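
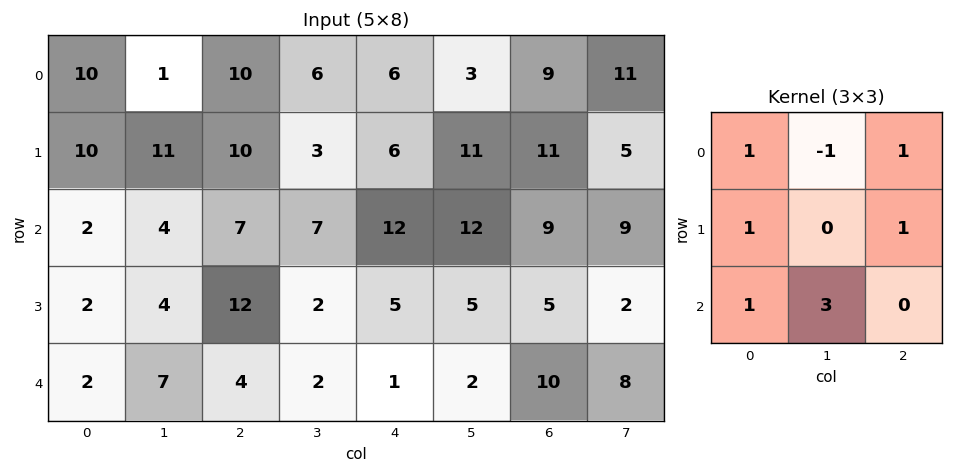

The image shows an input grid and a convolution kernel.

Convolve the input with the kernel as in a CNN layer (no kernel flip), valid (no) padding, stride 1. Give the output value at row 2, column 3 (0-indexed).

The receptive field on the input at this output position is [7 12 12 / 2 5 5 / 2 1 2]. Elementwise product with the kernel and sum: 7·1 + 12·-1 + 12·1 + 2·1 + 5·1 + 2·1 + 1·3.

19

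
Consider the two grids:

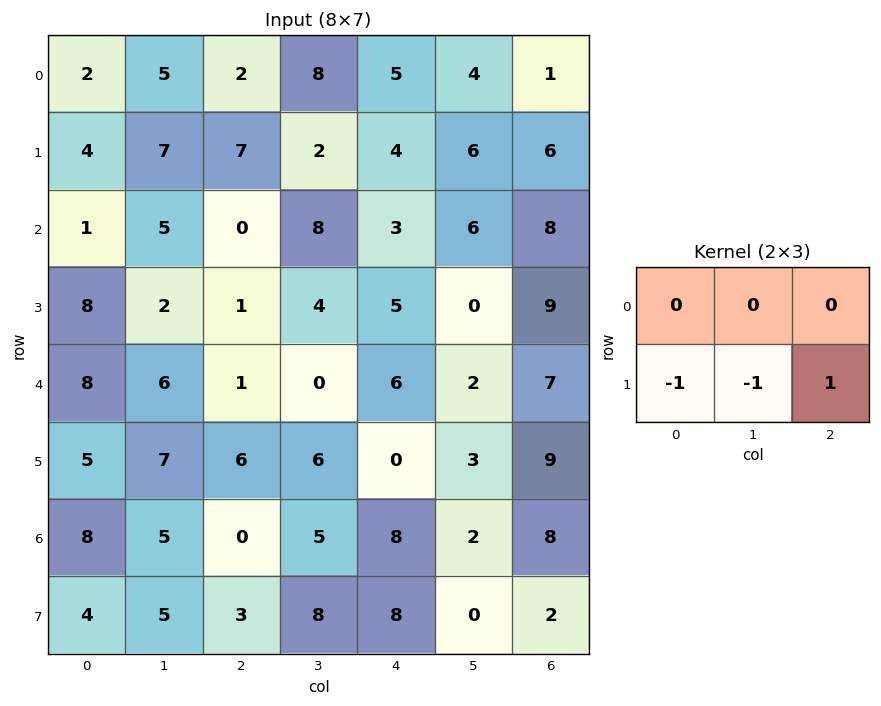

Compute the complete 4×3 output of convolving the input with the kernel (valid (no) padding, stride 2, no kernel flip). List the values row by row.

-4 -5 -4
-9 0 4
-6 -12 6
-6 -3 -6

Output[0,0]: The receptive field on the input at this output position is [2 5 2 / 4 7 7]. Elementwise product with the kernel and sum: 4·-1 + 7·-1 + 7·1.
Output[0,1]: The receptive field on the input at this output position is [2 8 5 / 7 2 4]. Elementwise product with the kernel and sum: 7·-1 + 2·-1 + 4·1.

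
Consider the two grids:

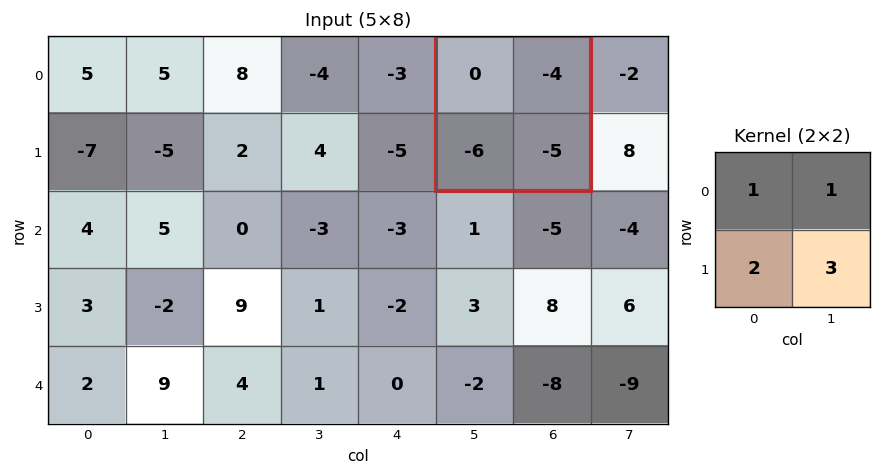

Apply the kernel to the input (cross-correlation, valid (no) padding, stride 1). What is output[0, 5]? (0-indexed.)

-31

The receptive field on the input at this output position is [0 -4 / -6 -5]. Elementwise product with the kernel and sum: 0·1 + -4·1 + -6·2 + -5·3.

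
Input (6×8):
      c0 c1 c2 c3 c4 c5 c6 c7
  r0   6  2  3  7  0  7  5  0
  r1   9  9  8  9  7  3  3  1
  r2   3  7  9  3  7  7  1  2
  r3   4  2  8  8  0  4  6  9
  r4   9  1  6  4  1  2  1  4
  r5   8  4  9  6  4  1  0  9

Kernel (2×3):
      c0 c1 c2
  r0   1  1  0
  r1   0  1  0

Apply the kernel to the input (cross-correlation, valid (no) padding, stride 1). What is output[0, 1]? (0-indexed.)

The receptive field on the input at this output position is [2 3 7 / 9 8 9]. Elementwise product with the kernel and sum: 2·1 + 3·1 + 8·1.

13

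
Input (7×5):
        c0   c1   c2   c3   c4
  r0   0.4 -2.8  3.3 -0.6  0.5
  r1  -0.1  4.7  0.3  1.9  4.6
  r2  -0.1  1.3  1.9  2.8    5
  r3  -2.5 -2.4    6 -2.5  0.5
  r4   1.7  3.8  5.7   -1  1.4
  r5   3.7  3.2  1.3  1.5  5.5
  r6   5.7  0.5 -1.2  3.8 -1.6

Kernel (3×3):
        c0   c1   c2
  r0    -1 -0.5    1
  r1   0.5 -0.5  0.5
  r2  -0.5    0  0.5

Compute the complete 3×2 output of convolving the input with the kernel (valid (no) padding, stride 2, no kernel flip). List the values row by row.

3.05 0.55
6.3 4.05
-0.45 -1.35

Output[0,0]: The receptive field on the input at this output position is [0.4 -2.8 3.3 / -0.1 4.7 0.3 / -0.1 1.3 1.9]. Elementwise product with the kernel and sum: 0.4·-1 + -2.8·-0.5 + 3.3·1 + -0.1·0.5 + 4.7·-0.5 + 0.3·0.5 + -0.1·-0.5 + 1.9·0.5.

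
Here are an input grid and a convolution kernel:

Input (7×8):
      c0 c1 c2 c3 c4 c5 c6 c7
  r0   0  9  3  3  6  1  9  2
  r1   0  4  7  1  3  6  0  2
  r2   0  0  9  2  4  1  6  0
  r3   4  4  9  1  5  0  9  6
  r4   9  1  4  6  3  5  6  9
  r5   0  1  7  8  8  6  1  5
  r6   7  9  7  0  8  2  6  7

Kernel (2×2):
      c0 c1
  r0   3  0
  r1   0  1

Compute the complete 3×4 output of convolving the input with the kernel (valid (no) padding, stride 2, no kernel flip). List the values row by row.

Output[0,0]: The receptive field on the input at this output position is [0 9 / 0 4]. Elementwise product with the kernel and sum: 0·3 + 4·1.

4 10 24 29
4 28 12 24
28 20 15 23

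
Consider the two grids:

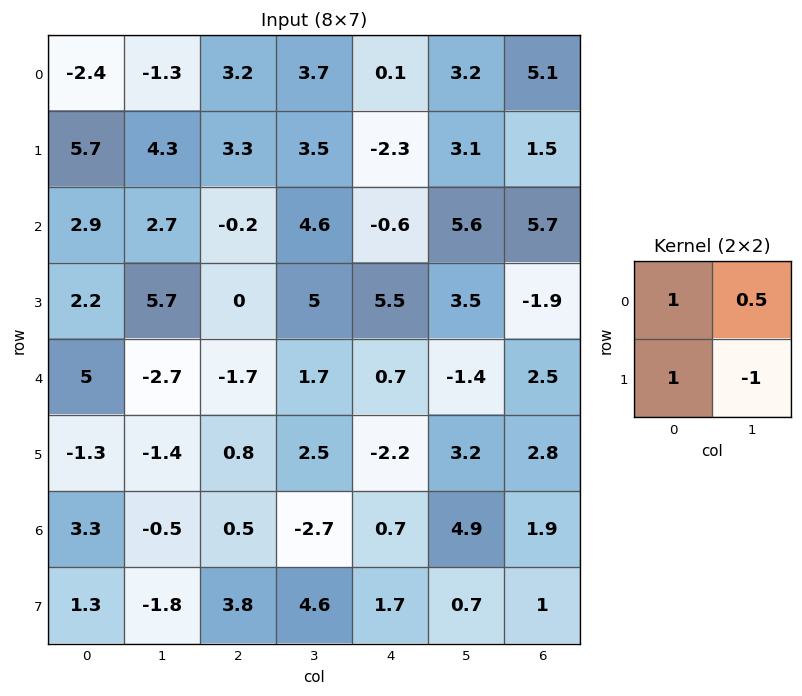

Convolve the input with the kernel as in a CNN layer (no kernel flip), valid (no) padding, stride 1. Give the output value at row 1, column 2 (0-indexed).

0.25

The receptive field on the input at this output position is [3.3 3.5 / -0.2 4.6]. Elementwise product with the kernel and sum: 3.3·1 + 3.5·0.5 + -0.2·1 + 4.6·-1.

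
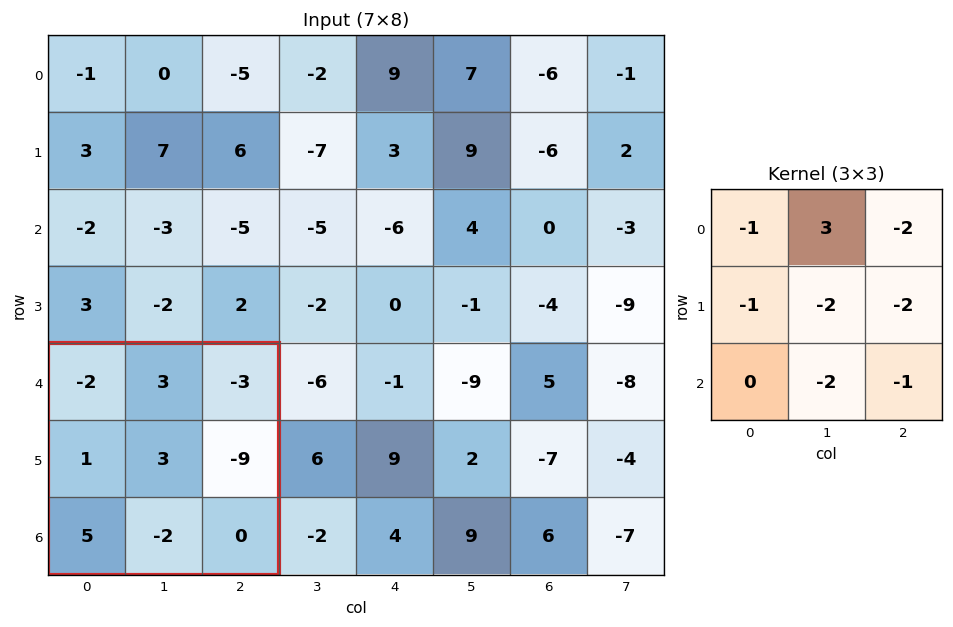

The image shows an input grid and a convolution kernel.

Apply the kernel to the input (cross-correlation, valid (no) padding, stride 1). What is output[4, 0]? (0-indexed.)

32

The receptive field on the input at this output position is [-2 3 -3 / 1 3 -9 / 5 -2 0]. Elementwise product with the kernel and sum: -2·-1 + 3·3 + -3·-2 + 1·-1 + 3·-2 + -9·-2 + -2·-2 + 0·-1.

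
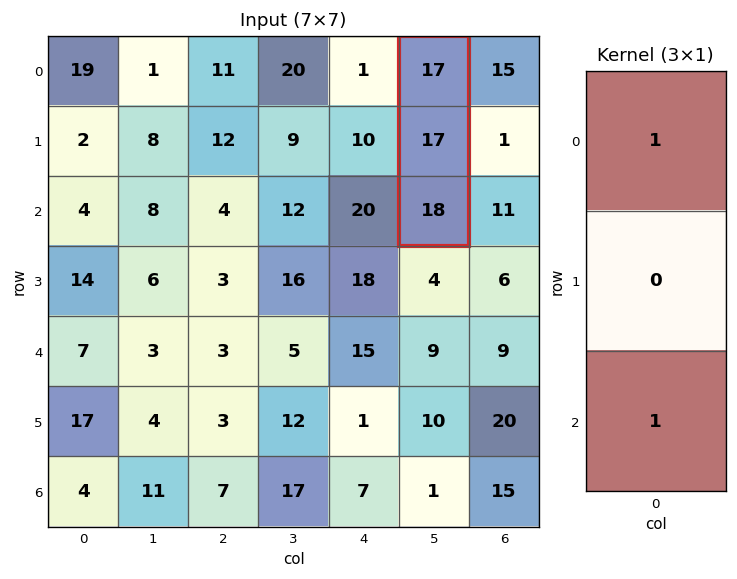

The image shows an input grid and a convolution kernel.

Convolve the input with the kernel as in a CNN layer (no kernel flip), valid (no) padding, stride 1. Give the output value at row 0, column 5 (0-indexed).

The receptive field on the input at this output position is [17 / 17 / 18]. Elementwise product with the kernel and sum: 17·1 + 18·1.

35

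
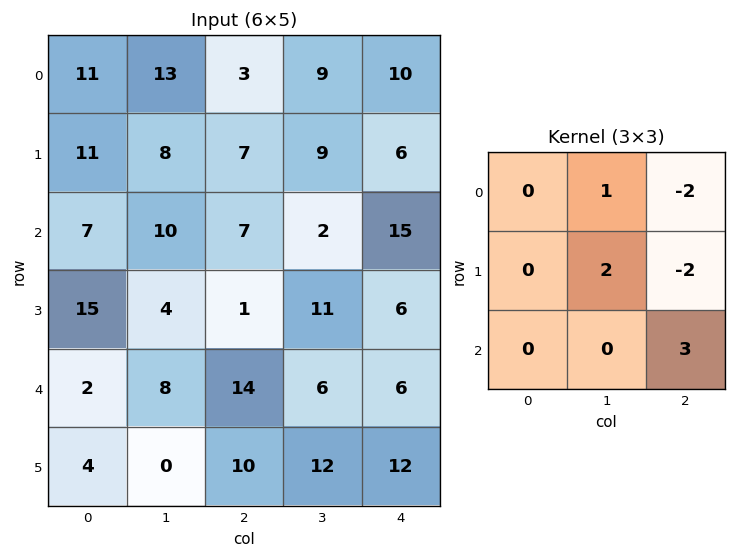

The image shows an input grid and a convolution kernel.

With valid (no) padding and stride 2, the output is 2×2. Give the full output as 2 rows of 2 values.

30 40
44 0

Output[0,0]: The receptive field on the input at this output position is [11 13 3 / 11 8 7 / 7 10 7]. Elementwise product with the kernel and sum: 13·1 + 3·-2 + 8·2 + 7·-2 + 7·3.
Output[0,1]: The receptive field on the input at this output position is [3 9 10 / 7 9 6 / 7 2 15]. Elementwise product with the kernel and sum: 9·1 + 10·-2 + 9·2 + 6·-2 + 15·3.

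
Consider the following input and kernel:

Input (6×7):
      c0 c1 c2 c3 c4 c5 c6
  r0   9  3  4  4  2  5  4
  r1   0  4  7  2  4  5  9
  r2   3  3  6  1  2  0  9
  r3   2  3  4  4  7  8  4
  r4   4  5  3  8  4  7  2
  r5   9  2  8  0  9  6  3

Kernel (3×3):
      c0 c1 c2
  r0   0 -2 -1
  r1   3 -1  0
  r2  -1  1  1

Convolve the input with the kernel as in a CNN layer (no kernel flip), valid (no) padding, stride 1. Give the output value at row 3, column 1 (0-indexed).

6

The receptive field on the input at this output position is [3 4 4 / 5 3 8 / 2 8 0]. Elementwise product with the kernel and sum: 4·-2 + 4·-1 + 5·3 + 3·-1 + 2·-1 + 8·1 + 0·1.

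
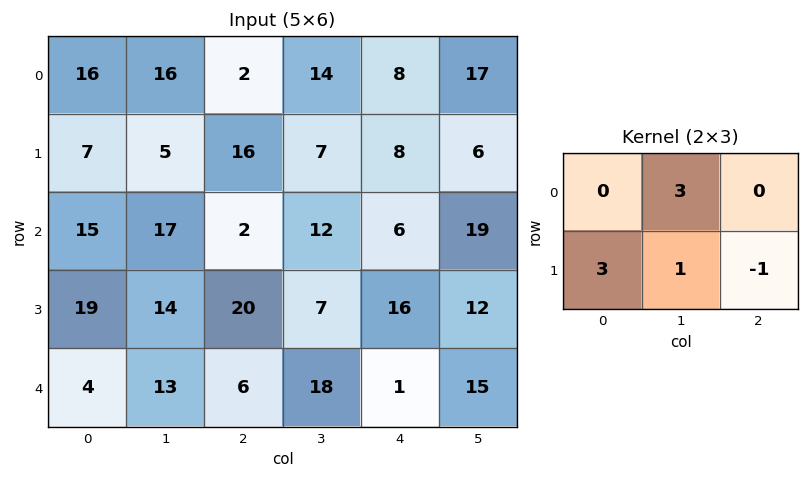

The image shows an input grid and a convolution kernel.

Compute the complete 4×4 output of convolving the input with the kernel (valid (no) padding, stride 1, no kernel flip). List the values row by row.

58 30 89 47
75 89 33 47
102 61 87 43
61 87 56 88

Output[0,0]: The receptive field on the input at this output position is [16 16 2 / 7 5 16]. Elementwise product with the kernel and sum: 16·3 + 7·3 + 5·1 + 16·-1.
Output[0,1]: The receptive field on the input at this output position is [16 2 14 / 5 16 7]. Elementwise product with the kernel and sum: 2·3 + 5·3 + 16·1 + 7·-1.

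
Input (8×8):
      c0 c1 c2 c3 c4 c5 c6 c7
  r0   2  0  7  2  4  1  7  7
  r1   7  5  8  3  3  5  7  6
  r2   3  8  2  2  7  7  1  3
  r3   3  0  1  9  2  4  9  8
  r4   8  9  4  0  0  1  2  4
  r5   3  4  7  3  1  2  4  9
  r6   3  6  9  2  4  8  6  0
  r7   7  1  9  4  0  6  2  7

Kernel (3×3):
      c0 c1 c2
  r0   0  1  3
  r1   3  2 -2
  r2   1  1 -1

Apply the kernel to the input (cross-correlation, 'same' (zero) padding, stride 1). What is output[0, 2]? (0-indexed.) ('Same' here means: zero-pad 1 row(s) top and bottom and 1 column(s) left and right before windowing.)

20

The receptive field on the zero-padded input at this output position is [0 0 0 / 0 7 2 / 5 8 3]. Elementwise product with the kernel and sum: 0·1 + 0·3 + 0·3 + 7·2 + 2·-2 + 5·1 + 8·1 + 3·-1.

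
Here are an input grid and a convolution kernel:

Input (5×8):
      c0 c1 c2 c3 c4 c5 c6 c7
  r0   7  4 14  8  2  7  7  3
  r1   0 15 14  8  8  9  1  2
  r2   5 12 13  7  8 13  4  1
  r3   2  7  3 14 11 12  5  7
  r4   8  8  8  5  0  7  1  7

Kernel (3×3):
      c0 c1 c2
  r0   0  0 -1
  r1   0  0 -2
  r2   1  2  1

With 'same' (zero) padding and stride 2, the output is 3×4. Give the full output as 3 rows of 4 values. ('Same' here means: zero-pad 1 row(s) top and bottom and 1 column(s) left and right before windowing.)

Output[0,0]: The receptive field on the zero-padded input at this output position is [0 0 0 / 0 7 4 / 0 0 15]. Elementwise product with the kernel and sum: 0·-1 + 4·-2 + 0·1 + 0·2 + 15·1.

7 35 19 7
-28 5 13 25
-23 -24 -26 -21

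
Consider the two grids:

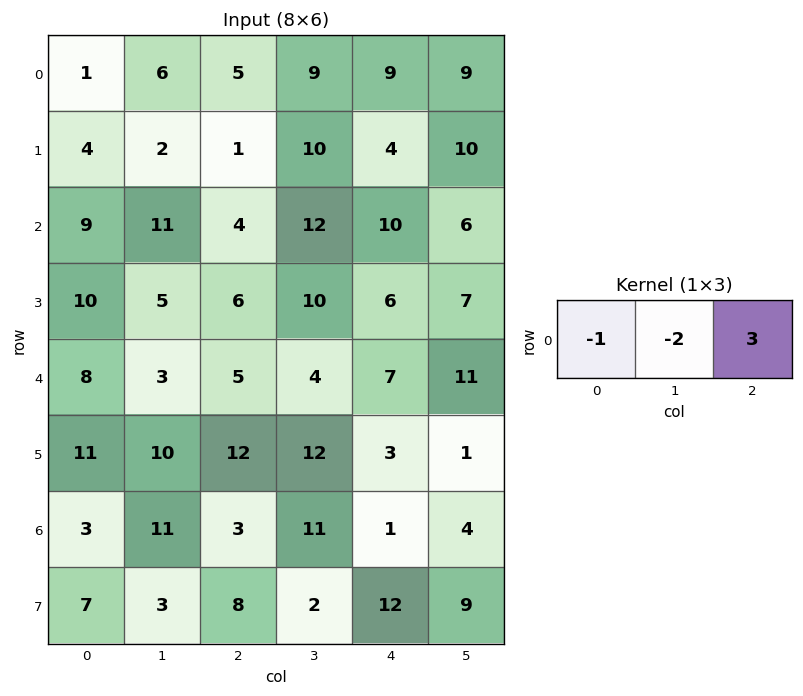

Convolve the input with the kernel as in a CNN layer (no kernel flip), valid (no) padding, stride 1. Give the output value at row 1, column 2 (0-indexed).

The receptive field on the input at this output position is [1 10 4]. Elementwise product with the kernel and sum: 1·-1 + 10·-2 + 4·3.

-9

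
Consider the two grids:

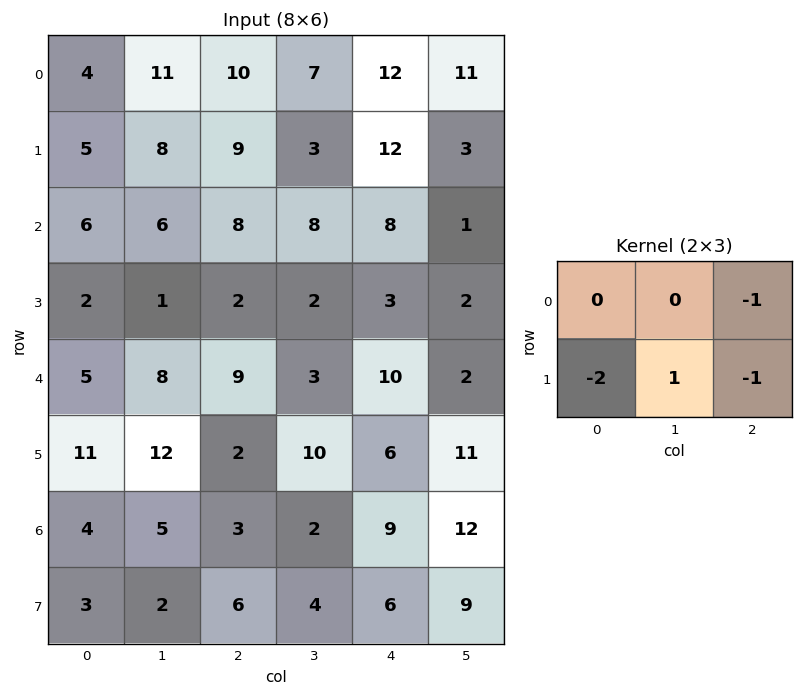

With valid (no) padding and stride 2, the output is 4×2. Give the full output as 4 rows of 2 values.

Output[0,0]: The receptive field on the input at this output position is [4 11 10 / 5 8 9]. Elementwise product with the kernel and sum: 10·-1 + 5·-2 + 8·1 + 9·-1.
Output[0,1]: The receptive field on the input at this output position is [10 7 12 / 9 3 12]. Elementwise product with the kernel and sum: 12·-1 + 9·-2 + 3·1 + 12·-1.

-21 -39
-13 -13
-21 -10
-13 -23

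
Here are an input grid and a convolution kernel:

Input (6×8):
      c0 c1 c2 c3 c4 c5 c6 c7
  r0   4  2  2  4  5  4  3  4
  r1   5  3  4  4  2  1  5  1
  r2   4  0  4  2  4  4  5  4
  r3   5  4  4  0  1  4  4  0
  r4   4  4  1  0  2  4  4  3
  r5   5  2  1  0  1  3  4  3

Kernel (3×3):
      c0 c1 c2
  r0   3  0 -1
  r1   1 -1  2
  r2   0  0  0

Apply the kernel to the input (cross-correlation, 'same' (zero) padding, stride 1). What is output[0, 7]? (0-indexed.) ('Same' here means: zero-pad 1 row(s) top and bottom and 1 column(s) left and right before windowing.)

-1

The receptive field on the zero-padded input at this output position is [0 0 0 / 3 4 0 / 5 1 0]. Elementwise product with the kernel and sum: 0·3 + 0·-1 + 3·1 + 4·-1 + 0·2.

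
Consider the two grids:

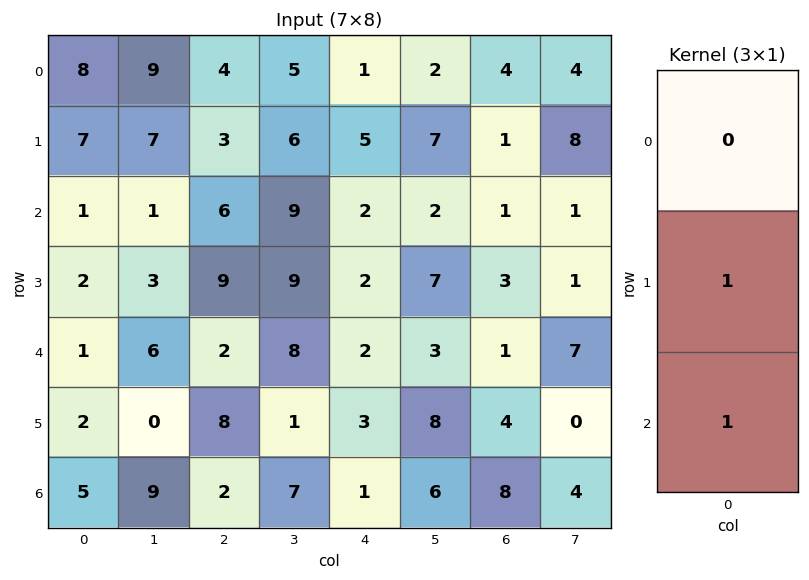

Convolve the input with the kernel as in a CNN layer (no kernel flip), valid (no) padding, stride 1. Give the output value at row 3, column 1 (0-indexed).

The receptive field on the input at this output position is [3 / 6 / 0]. Elementwise product with the kernel and sum: 6·1 + 0·1.

6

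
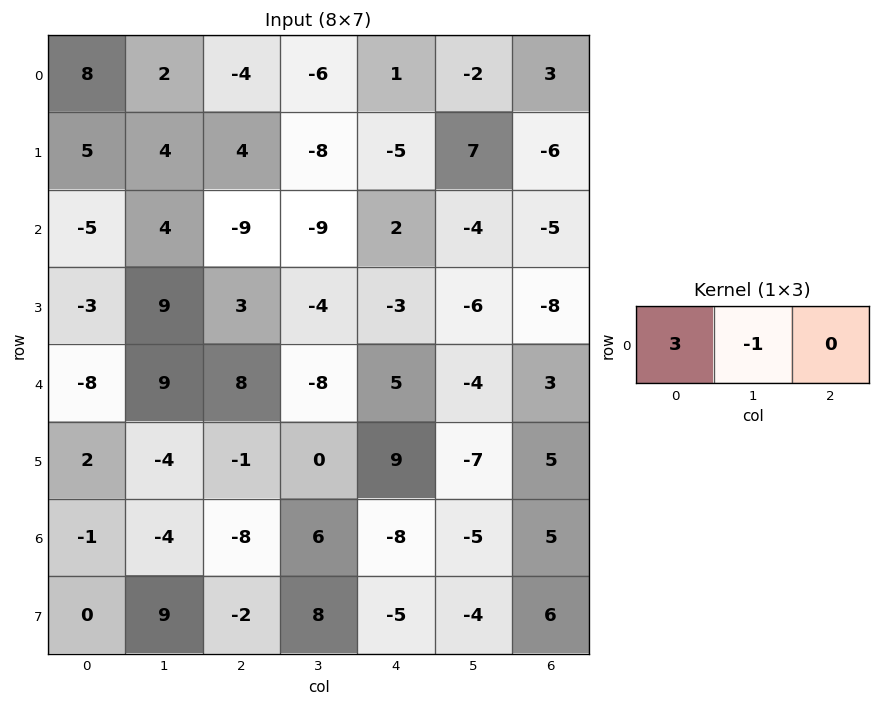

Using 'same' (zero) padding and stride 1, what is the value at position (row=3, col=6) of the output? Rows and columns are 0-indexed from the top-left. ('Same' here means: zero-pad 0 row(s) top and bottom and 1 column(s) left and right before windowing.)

-10

The receptive field on the zero-padded input at this output position is [-6 -8 0]. Elementwise product with the kernel and sum: -6·3 + -8·-1.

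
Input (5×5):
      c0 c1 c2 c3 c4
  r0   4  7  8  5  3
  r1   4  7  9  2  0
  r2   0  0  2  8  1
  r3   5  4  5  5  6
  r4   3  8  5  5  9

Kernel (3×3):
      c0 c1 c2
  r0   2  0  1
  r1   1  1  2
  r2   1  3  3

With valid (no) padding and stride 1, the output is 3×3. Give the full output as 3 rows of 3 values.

Output[0,0]: The receptive field on the input at this output position is [4 7 8 / 4 7 9 / 0 0 2]. Elementwise product with the kernel and sum: 4·2 + 8·1 + 4·1 + 7·1 + 9·2 + 0·1 + 0·3 + 2·3.
Output[0,1]: The receptive field on the input at this output position is [7 8 5 / 7 9 2 / 0 2 8]. Elementwise product with the kernel and sum: 7·2 + 5·1 + 7·1 + 9·1 + 2·2 + 0·1 + 2·3 + 8·3.

51 69 59
53 68 68
63 65 74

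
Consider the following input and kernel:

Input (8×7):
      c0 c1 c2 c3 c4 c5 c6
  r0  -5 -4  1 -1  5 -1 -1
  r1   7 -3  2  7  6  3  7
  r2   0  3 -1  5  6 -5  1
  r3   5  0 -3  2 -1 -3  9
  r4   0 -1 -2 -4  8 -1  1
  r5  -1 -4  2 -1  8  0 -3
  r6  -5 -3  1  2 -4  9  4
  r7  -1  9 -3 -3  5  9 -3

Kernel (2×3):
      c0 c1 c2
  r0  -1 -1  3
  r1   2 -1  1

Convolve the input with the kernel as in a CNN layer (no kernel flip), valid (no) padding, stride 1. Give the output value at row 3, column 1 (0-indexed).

5

The receptive field on the input at this output position is [0 -3 2 / -1 -2 -4]. Elementwise product with the kernel and sum: 0·-1 + -3·-1 + 2·3 + -1·2 + -2·-1 + -4·1.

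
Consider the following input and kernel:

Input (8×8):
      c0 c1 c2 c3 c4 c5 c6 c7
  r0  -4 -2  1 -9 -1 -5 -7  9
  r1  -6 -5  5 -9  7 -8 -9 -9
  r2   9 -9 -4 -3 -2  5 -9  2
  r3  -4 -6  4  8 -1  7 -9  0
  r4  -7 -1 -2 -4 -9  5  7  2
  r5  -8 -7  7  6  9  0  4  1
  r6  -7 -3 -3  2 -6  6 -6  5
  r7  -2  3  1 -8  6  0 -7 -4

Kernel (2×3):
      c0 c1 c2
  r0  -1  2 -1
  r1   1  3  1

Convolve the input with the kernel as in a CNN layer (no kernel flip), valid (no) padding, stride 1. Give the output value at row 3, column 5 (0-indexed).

3

The receptive field on the input at this output position is [7 -9 0 / 5 7 2]. Elementwise product with the kernel and sum: 7·-1 + -9·2 + 0·-1 + 5·1 + 7·3 + 2·1.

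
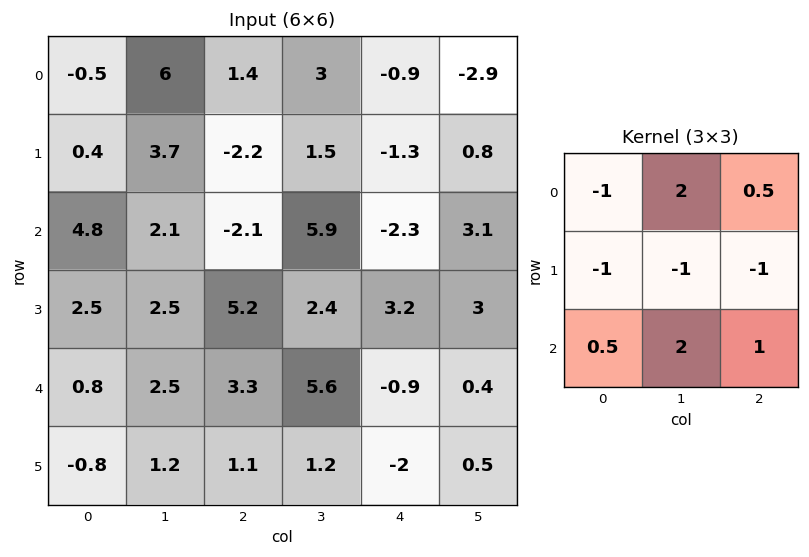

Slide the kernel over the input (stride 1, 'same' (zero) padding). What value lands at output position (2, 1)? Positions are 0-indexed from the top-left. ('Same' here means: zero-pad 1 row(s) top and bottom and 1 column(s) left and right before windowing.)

The receptive field on the zero-padded input at this output position is [0.4 3.7 -2.2 / 4.8 2.1 -2.1 / 2.5 2.5 5.2]. Elementwise product with the kernel and sum: 0.4·-1 + 3.7·2 + -2.2·0.5 + 4.8·-1 + 2.1·-1 + -2.1·-1 + 2.5·0.5 + 2.5·2 + 5.2·1.

12.55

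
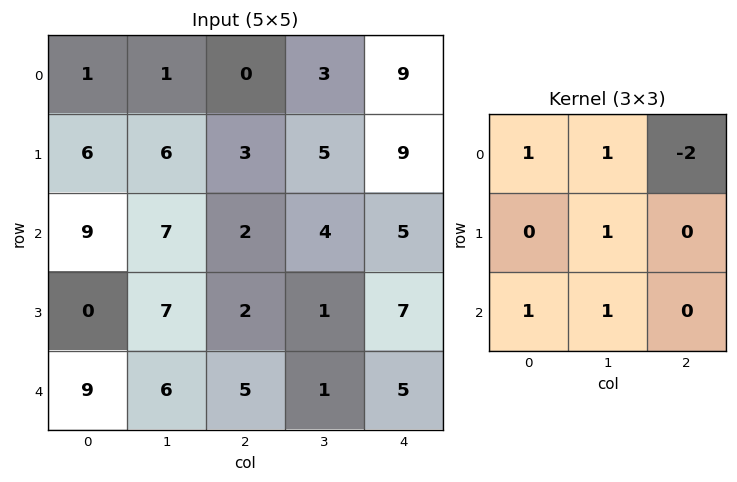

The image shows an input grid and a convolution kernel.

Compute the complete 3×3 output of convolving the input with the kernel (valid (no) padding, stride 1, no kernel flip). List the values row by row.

Output[0,0]: The receptive field on the input at this output position is [1 1 0 / 6 6 3 / 9 7 2]. Elementwise product with the kernel and sum: 1·1 + 1·1 + 0·-2 + 6·1 + 9·1 + 7·1.
Output[0,1]: The receptive field on the input at this output position is [1 0 3 / 6 3 5 / 7 2 4]. Elementwise product with the kernel and sum: 1·1 + 0·1 + 3·-2 + 3·1 + 7·1 + 2·1.

24 7 -4
20 10 -3
34 14 3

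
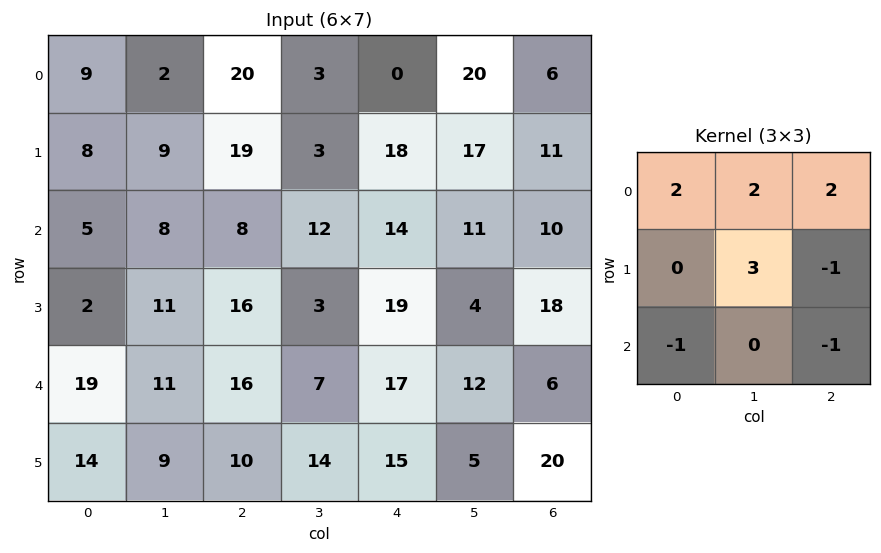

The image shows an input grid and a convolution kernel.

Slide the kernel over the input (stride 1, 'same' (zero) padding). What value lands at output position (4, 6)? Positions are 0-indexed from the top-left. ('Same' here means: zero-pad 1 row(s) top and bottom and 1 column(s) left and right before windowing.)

The receptive field on the zero-padded input at this output position is [4 18 0 / 12 6 0 / 5 20 0]. Elementwise product with the kernel and sum: 4·2 + 18·2 + 0·2 + 6·3 + 0·-1 + 5·-1 + 0·-1.

57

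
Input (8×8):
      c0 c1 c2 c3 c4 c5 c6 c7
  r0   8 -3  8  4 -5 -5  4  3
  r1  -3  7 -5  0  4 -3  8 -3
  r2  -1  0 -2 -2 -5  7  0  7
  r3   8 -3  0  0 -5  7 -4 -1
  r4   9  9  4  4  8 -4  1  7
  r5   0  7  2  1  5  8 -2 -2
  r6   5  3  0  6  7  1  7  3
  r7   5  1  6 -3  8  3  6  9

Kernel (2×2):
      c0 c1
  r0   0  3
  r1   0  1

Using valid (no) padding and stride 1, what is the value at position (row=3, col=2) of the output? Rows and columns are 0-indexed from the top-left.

4

The receptive field on the input at this output position is [0 0 / 4 4]. Elementwise product with the kernel and sum: 0·3 + 4·1.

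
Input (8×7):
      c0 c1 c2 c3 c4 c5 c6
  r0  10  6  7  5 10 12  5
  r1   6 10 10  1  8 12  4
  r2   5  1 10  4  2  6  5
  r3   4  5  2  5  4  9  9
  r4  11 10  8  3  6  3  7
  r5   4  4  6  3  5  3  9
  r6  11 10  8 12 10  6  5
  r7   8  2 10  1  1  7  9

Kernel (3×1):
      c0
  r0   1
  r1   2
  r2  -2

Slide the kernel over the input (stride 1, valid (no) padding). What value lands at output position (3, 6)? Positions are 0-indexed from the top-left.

The receptive field on the input at this output position is [9 / 7 / 9]. Elementwise product with the kernel and sum: 9·1 + 7·2 + 9·-2.

5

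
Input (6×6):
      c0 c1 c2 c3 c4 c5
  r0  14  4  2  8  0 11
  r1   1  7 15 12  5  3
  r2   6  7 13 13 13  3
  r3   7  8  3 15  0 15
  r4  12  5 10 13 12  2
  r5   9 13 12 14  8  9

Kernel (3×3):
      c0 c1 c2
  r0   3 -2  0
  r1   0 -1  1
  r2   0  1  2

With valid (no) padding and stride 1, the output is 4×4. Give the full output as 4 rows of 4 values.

75 44 22 41
9 24 36 46
24 43 35 44
47 61 8 61

Output[0,0]: The receptive field on the input at this output position is [14 4 2 / 1 7 15 / 6 7 13]. Elementwise product with the kernel and sum: 14·3 + 4·-2 + 7·-1 + 15·1 + 7·1 + 13·2.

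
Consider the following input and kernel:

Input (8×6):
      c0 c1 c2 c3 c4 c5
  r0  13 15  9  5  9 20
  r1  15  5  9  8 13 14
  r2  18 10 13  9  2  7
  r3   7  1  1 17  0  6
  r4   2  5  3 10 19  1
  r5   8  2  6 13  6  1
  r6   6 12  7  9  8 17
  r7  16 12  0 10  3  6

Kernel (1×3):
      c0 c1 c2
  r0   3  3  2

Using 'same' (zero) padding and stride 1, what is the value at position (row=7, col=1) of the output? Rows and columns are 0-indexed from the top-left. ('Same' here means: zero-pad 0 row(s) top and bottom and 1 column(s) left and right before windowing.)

The receptive field on the zero-padded input at this output position is [16 12 0]. Elementwise product with the kernel and sum: 16·3 + 12·3 + 0·2.

84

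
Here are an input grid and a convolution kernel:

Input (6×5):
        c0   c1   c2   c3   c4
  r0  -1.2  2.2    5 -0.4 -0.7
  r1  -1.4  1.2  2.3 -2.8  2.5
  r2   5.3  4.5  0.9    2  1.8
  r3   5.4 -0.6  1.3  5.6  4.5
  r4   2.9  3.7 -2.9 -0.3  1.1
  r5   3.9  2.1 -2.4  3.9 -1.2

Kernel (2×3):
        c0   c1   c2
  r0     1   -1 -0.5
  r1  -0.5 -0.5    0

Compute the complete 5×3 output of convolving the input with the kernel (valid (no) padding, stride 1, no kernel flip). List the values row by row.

Output[0,0]: The receptive field on the input at this output position is [-1.2 2.2 5 / -1.4 1.2 2.3]. Elementwise product with the kernel and sum: -1.2·1 + 2.2·-1 + 5·-0.5 + -1.4·-0.5 + 1.2·-0.5.
Output[0,1]: The receptive field on the input at this output position is [2.2 5 -0.4 / 1.2 2.3 -2.8]. Elementwise product with the kernel and sum: 2.2·1 + 5·-1 + -0.4·-0.5 + 1.2·-0.5 + 2.3·-0.5.

-5.8 -4.35 6
-8.65 -2.4 2.4
-2.05 2.25 -5.45
2.05 -5.1 -4.95
-2.35 6.9 -3.9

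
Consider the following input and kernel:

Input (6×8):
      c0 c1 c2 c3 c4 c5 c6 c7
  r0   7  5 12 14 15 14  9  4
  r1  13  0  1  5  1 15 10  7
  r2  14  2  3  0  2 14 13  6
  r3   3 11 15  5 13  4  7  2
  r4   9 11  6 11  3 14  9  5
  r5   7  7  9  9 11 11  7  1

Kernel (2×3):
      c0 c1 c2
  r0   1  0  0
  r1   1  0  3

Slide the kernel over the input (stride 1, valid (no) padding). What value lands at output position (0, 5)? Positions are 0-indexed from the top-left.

The receptive field on the input at this output position is [14 9 4 / 15 10 7]. Elementwise product with the kernel and sum: 14·1 + 15·1 + 7·3.

50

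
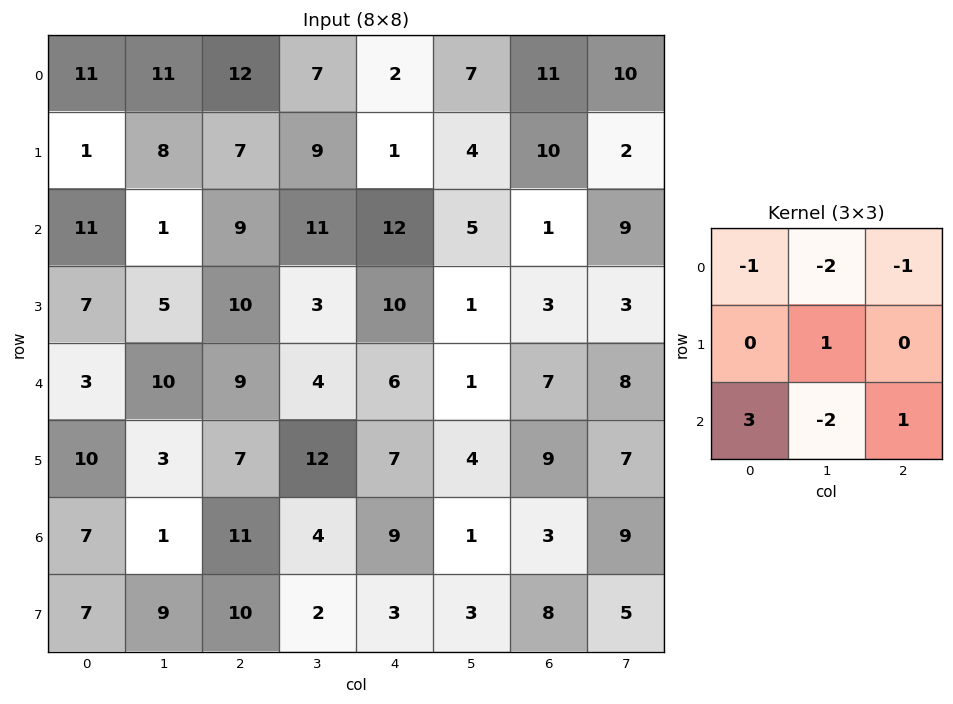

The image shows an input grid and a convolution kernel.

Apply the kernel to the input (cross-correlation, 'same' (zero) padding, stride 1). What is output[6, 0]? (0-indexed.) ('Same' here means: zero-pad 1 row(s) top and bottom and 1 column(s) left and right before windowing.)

-21

The receptive field on the zero-padded input at this output position is [0 10 3 / 0 7 1 / 0 7 9]. Elementwise product with the kernel and sum: 0·-1 + 10·-2 + 3·-1 + 7·1 + 0·3 + 7·-2 + 9·1.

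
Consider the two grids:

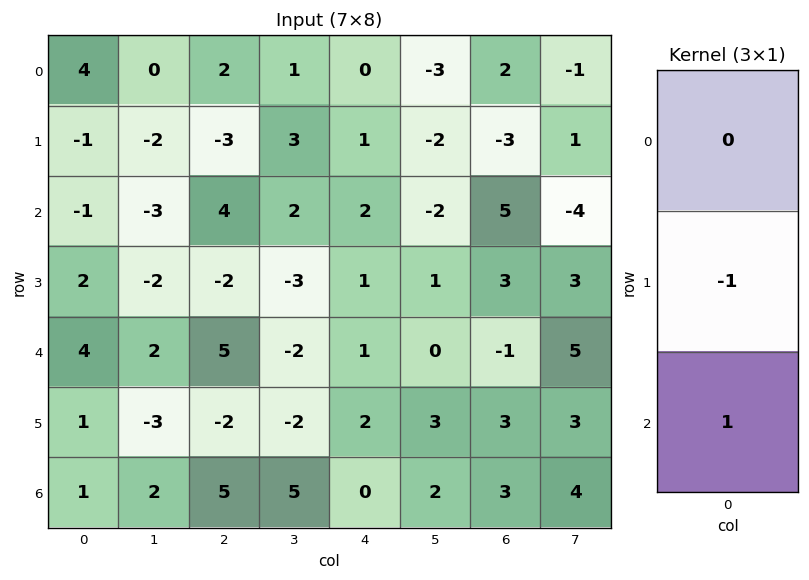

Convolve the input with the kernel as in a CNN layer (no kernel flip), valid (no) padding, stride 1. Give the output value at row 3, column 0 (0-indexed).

-3

The receptive field on the input at this output position is [2 / 4 / 1]. Elementwise product with the kernel and sum: 4·-1 + 1·1.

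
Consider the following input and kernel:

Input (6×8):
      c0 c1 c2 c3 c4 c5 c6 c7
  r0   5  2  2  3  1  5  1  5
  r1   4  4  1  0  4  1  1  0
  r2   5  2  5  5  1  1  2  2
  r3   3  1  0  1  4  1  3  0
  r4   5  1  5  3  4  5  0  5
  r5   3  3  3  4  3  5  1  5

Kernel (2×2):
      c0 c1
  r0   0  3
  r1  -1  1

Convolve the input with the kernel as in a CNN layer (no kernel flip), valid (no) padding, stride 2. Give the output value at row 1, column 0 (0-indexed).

The receptive field on the input at this output position is [5 2 / 3 1]. Elementwise product with the kernel and sum: 2·3 + 3·-1 + 1·1.

4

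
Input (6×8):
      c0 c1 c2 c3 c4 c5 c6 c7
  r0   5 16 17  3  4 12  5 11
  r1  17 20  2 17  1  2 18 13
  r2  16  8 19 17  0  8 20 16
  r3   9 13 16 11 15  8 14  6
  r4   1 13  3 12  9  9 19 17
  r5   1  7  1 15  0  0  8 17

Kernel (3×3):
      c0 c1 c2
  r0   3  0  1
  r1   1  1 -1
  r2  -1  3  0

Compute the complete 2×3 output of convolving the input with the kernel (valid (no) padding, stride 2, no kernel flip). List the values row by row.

75 105 26
111 102 47

Output[0,0]: The receptive field on the input at this output position is [5 16 17 / 17 20 2 / 16 8 19]. Elementwise product with the kernel and sum: 5·3 + 17·1 + 17·1 + 20·1 + 2·-1 + 16·-1 + 8·3.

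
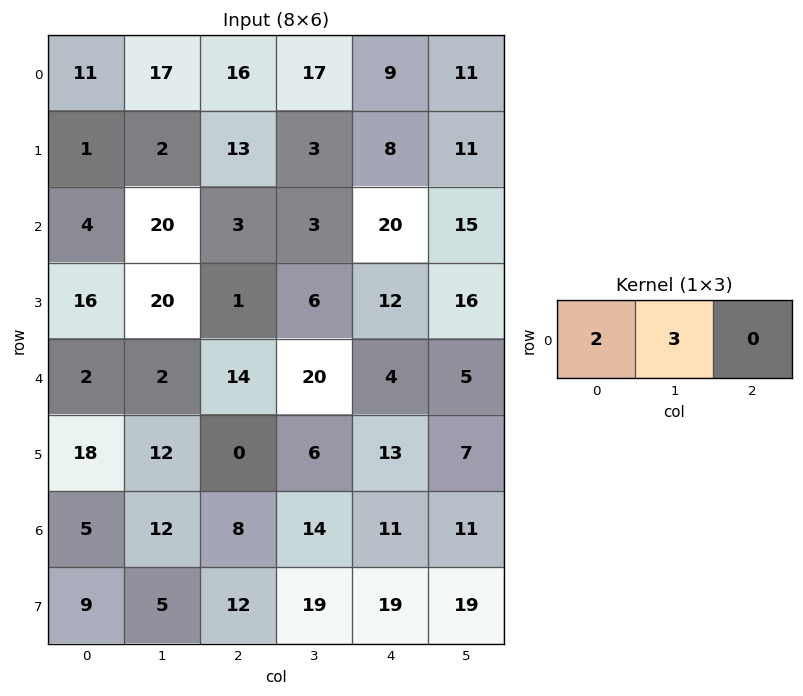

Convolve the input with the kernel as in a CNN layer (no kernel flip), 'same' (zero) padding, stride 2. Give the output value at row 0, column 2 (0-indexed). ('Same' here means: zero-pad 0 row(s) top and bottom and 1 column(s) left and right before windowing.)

The receptive field on the zero-padded input at this output position is [17 9 11]. Elementwise product with the kernel and sum: 17·2 + 9·3.

61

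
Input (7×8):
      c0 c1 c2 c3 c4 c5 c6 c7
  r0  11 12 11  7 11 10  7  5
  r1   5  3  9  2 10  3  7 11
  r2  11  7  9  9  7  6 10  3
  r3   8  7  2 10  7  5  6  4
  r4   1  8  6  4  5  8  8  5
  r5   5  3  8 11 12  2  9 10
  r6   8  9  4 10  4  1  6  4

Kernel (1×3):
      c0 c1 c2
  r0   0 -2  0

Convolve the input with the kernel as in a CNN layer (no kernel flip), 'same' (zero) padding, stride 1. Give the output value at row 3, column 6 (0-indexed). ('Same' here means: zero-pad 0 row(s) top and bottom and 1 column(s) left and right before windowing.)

The receptive field on the zero-padded input at this output position is [5 6 4]. Elementwise product with the kernel and sum: 6·-2.

-12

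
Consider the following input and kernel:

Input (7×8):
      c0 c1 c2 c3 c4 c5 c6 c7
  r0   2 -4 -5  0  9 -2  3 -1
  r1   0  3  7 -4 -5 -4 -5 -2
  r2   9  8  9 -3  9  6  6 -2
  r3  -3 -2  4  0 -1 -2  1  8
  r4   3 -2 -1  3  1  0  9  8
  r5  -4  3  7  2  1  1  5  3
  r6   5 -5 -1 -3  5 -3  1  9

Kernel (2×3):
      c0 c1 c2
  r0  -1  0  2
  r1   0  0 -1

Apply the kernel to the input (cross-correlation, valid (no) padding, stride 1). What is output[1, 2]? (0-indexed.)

-26

The receptive field on the input at this output position is [7 -4 -5 / 9 -3 9]. Elementwise product with the kernel and sum: 7·-1 + -5·2 + 9·-1.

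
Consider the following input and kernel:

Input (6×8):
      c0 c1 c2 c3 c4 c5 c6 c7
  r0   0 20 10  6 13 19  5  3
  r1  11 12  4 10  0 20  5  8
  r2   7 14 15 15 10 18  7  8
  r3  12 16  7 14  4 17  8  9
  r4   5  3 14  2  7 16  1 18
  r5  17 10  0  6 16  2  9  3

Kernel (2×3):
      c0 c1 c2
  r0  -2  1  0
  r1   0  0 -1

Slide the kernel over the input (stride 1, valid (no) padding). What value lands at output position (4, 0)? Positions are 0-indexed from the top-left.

The receptive field on the input at this output position is [5 3 14 / 17 10 0]. Elementwise product with the kernel and sum: 5·-2 + 3·1 + 0·-1.

-7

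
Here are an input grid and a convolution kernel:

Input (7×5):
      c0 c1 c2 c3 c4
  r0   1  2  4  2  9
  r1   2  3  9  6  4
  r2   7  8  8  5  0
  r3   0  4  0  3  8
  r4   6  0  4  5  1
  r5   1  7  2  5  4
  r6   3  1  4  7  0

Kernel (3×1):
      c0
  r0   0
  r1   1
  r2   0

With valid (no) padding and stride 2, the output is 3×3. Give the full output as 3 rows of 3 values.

Output[0,0]: The receptive field on the input at this output position is [1 / 2 / 7]. Elementwise product with the kernel and sum: 2·1.
Output[0,1]: The receptive field on the input at this output position is [4 / 9 / 8]. Elementwise product with the kernel and sum: 9·1.

2 9 4
0 0 8
1 2 4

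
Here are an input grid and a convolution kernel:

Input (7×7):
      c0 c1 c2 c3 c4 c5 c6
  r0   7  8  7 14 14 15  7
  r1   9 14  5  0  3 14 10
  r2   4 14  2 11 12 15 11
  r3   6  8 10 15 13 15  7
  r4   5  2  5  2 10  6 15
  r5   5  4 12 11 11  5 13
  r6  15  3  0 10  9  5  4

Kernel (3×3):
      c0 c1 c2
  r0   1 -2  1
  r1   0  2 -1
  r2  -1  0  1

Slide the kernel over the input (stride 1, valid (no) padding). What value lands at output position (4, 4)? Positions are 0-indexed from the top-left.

The receptive field on the input at this output position is [10 6 15 / 11 5 13 / 9 5 4]. Elementwise product with the kernel and sum: 10·1 + 6·-2 + 15·1 + 5·2 + 13·-1 + 9·-1 + 4·1.

5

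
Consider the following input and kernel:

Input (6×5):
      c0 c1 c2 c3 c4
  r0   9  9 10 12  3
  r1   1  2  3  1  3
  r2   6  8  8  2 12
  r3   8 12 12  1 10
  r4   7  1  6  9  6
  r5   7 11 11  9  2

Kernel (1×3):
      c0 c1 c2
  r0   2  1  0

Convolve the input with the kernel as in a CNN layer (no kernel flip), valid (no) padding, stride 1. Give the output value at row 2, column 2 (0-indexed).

18

The receptive field on the input at this output position is [8 2 12]. Elementwise product with the kernel and sum: 8·2 + 2·1.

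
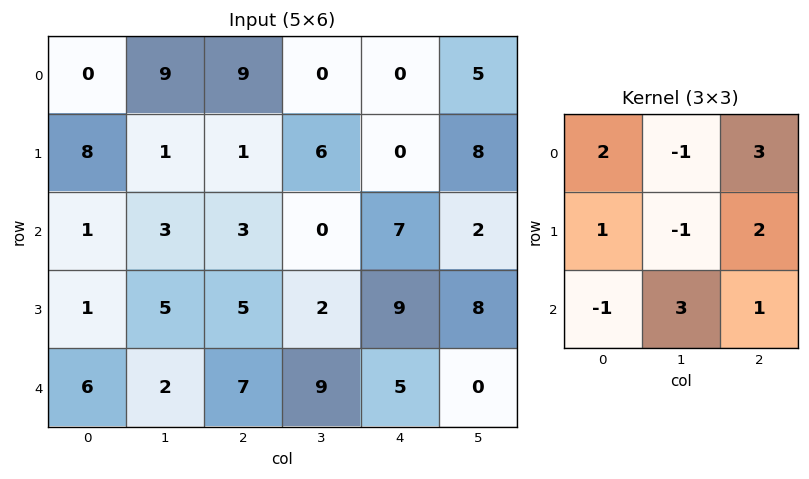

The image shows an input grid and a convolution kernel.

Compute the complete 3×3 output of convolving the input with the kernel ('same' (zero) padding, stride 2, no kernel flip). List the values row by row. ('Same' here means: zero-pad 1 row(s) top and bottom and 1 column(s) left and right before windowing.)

Output[0,0]: The receptive field on the zero-padded input at this output position is [0 0 0 / 0 0 9 / 0 8 1]. Elementwise product with the kernel and sum: 0·2 + 0·-1 + 0·3 + 0·1 + 0·-1 + 9·2 + 0·-1 + 8·3 + 1·1.

43 8 12
8 31 66
12 24 23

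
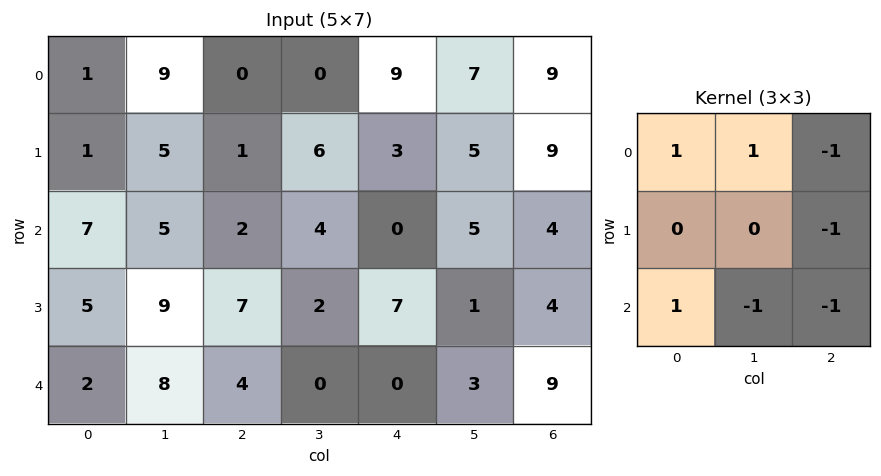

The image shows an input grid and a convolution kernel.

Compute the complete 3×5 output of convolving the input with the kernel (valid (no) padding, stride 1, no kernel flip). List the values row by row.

9 2 -14 -4 -11
-8 -4 2 -7 -3
-7 5 3 -5 -15

Output[0,0]: The receptive field on the input at this output position is [1 9 0 / 1 5 1 / 7 5 2]. Elementwise product with the kernel and sum: 1·1 + 9·1 + 0·-1 + 1·-1 + 7·1 + 5·-1 + 2·-1.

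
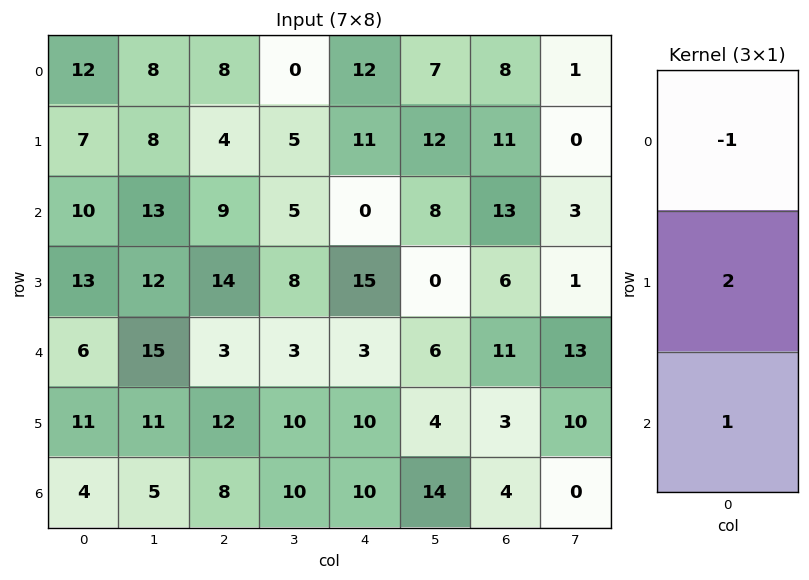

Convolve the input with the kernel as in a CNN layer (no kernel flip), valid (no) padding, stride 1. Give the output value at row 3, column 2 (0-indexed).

4

The receptive field on the input at this output position is [14 / 3 / 12]. Elementwise product with the kernel and sum: 14·-1 + 3·2 + 12·1.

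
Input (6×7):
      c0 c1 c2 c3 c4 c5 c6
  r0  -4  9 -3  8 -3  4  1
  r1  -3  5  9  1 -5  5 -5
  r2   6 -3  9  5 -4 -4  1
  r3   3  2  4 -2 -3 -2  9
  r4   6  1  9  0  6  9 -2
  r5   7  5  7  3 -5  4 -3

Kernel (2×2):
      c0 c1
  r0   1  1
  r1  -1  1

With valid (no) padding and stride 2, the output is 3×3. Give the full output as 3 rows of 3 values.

13 -3 11
2 8 -7
5 5 24

Output[0,0]: The receptive field on the input at this output position is [-4 9 / -3 5]. Elementwise product with the kernel and sum: -4·1 + 9·1 + -3·-1 + 5·1.
Output[0,1]: The receptive field on the input at this output position is [-3 8 / 9 1]. Elementwise product with the kernel and sum: -3·1 + 8·1 + 9·-1 + 1·1.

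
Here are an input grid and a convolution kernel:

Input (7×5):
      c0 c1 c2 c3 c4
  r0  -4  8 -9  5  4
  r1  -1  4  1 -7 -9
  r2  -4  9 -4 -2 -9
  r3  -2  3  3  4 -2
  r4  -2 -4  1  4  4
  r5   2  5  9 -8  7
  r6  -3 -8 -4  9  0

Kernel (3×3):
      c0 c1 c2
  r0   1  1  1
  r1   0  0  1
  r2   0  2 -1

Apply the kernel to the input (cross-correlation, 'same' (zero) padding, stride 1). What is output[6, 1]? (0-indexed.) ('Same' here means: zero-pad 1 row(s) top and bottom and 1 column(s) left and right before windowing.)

12

The receptive field on the zero-padded input at this output position is [2 5 9 / -3 -8 -4 / 0 0 0]. Elementwise product with the kernel and sum: 2·1 + 5·1 + 9·1 + -4·1 + 0·2 + 0·-1.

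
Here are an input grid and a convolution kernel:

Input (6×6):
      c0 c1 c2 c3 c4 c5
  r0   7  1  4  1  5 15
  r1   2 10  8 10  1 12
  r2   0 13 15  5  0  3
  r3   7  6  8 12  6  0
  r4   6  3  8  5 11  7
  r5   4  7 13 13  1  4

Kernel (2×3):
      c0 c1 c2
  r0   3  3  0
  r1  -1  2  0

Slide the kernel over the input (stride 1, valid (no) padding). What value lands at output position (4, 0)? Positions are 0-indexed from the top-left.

37

The receptive field on the input at this output position is [6 3 8 / 4 7 13]. Elementwise product with the kernel and sum: 6·3 + 3·3 + 4·-1 + 7·2.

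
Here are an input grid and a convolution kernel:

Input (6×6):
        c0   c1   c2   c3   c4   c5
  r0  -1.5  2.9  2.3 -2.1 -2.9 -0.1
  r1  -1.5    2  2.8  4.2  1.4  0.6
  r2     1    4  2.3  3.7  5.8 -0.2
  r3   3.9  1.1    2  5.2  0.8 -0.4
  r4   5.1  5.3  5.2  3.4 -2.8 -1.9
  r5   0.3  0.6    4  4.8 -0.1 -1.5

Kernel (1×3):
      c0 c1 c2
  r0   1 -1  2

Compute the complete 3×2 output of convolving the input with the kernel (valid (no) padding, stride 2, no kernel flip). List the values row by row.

0.2 -1.4
1.6 10.2
10.2 -3.8

Output[0,0]: The receptive field on the input at this output position is [-1.5 2.9 2.3]. Elementwise product with the kernel and sum: -1.5·1 + 2.9·-1 + 2.3·2.
Output[0,1]: The receptive field on the input at this output position is [2.3 -2.1 -2.9]. Elementwise product with the kernel and sum: 2.3·1 + -2.1·-1 + -2.9·2.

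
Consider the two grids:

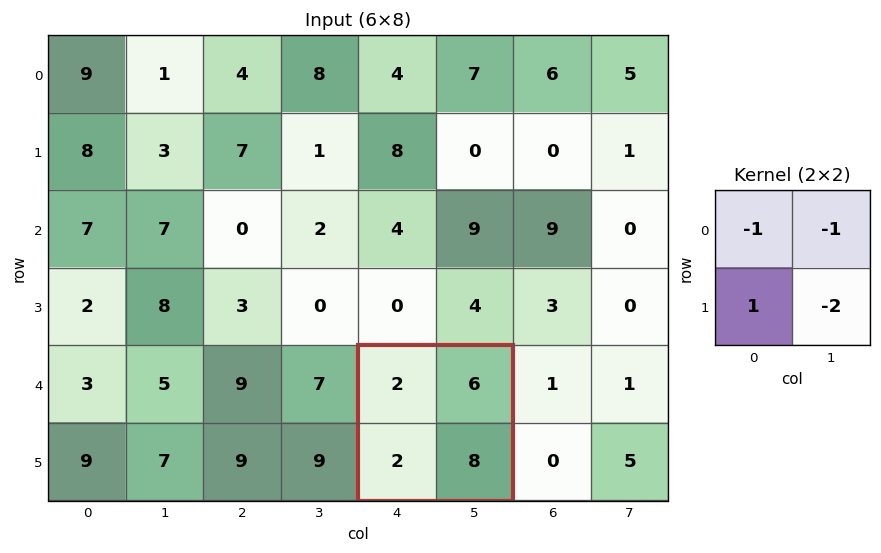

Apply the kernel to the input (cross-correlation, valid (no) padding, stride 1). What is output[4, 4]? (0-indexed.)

-22

The receptive field on the input at this output position is [2 6 / 2 8]. Elementwise product with the kernel and sum: 2·-1 + 6·-1 + 2·1 + 8·-2.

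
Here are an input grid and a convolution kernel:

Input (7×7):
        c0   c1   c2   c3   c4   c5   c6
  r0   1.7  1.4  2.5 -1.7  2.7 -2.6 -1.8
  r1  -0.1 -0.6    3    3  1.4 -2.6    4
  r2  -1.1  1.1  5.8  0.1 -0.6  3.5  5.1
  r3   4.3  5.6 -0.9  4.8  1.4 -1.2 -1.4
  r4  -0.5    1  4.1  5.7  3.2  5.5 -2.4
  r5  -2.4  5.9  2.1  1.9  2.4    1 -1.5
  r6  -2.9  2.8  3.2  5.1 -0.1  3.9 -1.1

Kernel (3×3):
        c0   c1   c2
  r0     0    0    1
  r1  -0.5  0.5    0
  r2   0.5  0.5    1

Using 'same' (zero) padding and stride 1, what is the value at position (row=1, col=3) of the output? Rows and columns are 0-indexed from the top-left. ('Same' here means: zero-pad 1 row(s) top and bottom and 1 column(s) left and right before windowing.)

5.05

The receptive field on the zero-padded input at this output position is [2.5 -1.7 2.7 / 3 3 1.4 / 5.8 0.1 -0.6]. Elementwise product with the kernel and sum: 2.7·1 + 3·-0.5 + 3·0.5 + 5.8·0.5 + 0.1·0.5 + -0.6·1.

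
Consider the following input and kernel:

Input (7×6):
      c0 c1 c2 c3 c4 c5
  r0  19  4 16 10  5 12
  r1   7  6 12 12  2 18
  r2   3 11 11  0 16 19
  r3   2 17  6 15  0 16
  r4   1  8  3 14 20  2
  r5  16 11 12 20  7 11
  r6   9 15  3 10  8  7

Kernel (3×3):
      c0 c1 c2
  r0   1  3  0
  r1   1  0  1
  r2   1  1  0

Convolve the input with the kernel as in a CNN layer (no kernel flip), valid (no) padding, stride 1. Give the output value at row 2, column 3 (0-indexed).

113

The receptive field on the input at this output position is [0 16 19 / 15 0 16 / 14 20 2]. Elementwise product with the kernel and sum: 0·1 + 16·3 + 15·1 + 16·1 + 14·1 + 20·1.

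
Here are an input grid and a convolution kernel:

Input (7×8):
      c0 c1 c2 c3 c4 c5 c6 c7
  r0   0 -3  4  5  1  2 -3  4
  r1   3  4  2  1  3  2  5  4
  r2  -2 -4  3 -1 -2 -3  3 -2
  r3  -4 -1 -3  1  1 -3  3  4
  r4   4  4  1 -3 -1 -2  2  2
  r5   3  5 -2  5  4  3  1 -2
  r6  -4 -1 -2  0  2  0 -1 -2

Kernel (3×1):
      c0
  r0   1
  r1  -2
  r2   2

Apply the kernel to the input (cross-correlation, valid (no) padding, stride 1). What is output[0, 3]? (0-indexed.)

1

The receptive field on the input at this output position is [5 / 1 / -1]. Elementwise product with the kernel and sum: 5·1 + 1·-2 + -1·2.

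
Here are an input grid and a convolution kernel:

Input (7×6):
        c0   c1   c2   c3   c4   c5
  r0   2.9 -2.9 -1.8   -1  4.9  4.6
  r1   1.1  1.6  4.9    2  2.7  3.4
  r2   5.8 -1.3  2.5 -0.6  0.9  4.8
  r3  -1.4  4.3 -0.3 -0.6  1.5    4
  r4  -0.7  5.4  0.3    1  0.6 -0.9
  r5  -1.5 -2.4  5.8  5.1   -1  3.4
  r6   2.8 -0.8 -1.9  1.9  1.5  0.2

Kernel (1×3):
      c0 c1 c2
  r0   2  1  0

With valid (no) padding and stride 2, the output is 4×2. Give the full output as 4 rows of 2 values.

2.9 -4.6
10.3 4.4
4 1.6
4.8 -1.9

Output[0,0]: The receptive field on the input at this output position is [2.9 -2.9 -1.8]. Elementwise product with the kernel and sum: 2.9·2 + -2.9·1.
Output[0,1]: The receptive field on the input at this output position is [-1.8 -1 4.9]. Elementwise product with the kernel and sum: -1.8·2 + -1·1.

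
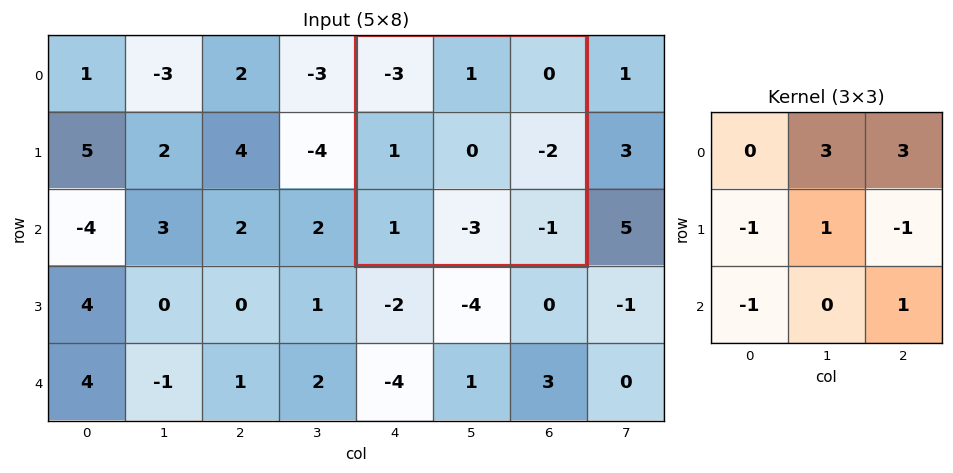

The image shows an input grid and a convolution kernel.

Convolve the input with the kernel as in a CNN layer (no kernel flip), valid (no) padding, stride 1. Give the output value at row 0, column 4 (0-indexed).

The receptive field on the input at this output position is [-3 1 0 / 1 0 -2 / 1 -3 -1]. Elementwise product with the kernel and sum: 1·3 + 0·3 + 1·-1 + 0·1 + -2·-1 + 1·-1 + -1·1.

2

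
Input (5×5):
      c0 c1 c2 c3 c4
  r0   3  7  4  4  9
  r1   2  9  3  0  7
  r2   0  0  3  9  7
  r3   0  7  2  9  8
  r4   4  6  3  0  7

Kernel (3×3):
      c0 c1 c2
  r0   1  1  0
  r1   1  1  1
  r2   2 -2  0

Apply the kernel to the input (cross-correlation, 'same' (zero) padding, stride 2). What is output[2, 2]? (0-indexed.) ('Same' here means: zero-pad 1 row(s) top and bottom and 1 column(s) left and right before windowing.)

The receptive field on the zero-padded input at this output position is [9 8 0 / 0 7 0 / 0 0 0]. Elementwise product with the kernel and sum: 9·1 + 8·1 + 0·1 + 7·1 + 0·1 + 0·2 + 0·-2.

24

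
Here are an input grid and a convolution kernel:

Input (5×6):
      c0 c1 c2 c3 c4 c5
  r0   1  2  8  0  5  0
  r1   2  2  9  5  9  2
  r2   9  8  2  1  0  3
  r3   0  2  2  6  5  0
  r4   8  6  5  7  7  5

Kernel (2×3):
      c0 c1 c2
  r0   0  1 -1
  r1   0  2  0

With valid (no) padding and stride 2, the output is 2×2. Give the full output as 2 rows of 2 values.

Output[0,0]: The receptive field on the input at this output position is [1 2 8 / 2 2 9]. Elementwise product with the kernel and sum: 2·1 + 8·-1 + 2·2.
Output[0,1]: The receptive field on the input at this output position is [8 0 5 / 9 5 9]. Elementwise product with the kernel and sum: 0·1 + 5·-1 + 5·2.

-2 5
10 13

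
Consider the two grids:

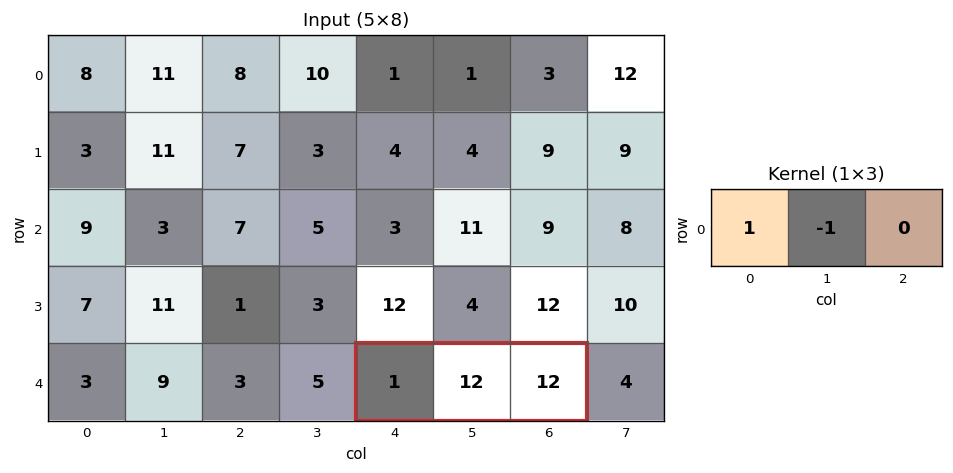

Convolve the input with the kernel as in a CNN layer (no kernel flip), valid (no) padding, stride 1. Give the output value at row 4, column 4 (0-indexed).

The receptive field on the input at this output position is [1 12 12]. Elementwise product with the kernel and sum: 1·1 + 12·-1.

-11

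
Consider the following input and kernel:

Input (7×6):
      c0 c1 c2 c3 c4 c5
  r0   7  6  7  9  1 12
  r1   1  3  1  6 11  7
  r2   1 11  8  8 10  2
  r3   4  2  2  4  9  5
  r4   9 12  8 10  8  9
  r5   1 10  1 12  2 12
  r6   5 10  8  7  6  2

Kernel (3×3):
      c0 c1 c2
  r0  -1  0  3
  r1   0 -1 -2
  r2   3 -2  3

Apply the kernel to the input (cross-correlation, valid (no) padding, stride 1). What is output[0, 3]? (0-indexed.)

12

The receptive field on the input at this output position is [9 1 12 / 6 11 7 / 8 10 2]. Elementwise product with the kernel and sum: 9·-1 + 12·3 + 11·-1 + 7·-2 + 8·3 + 10·-2 + 2·3.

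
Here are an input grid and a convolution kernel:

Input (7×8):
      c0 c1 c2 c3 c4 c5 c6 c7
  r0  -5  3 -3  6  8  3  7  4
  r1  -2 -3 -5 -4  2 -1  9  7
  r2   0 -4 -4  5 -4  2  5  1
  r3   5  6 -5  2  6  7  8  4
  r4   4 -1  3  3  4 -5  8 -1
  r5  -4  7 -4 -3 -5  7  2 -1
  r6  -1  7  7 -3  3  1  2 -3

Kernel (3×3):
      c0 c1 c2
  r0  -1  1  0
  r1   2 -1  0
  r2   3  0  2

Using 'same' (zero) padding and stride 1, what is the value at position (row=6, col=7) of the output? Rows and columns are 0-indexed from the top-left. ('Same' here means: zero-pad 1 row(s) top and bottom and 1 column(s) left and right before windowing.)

4

The receptive field on the zero-padded input at this output position is [2 -1 0 / 2 -3 0 / 0 0 0]. Elementwise product with the kernel and sum: 2·-1 + -1·1 + 2·2 + -3·-1 + 0·3 + 0·2.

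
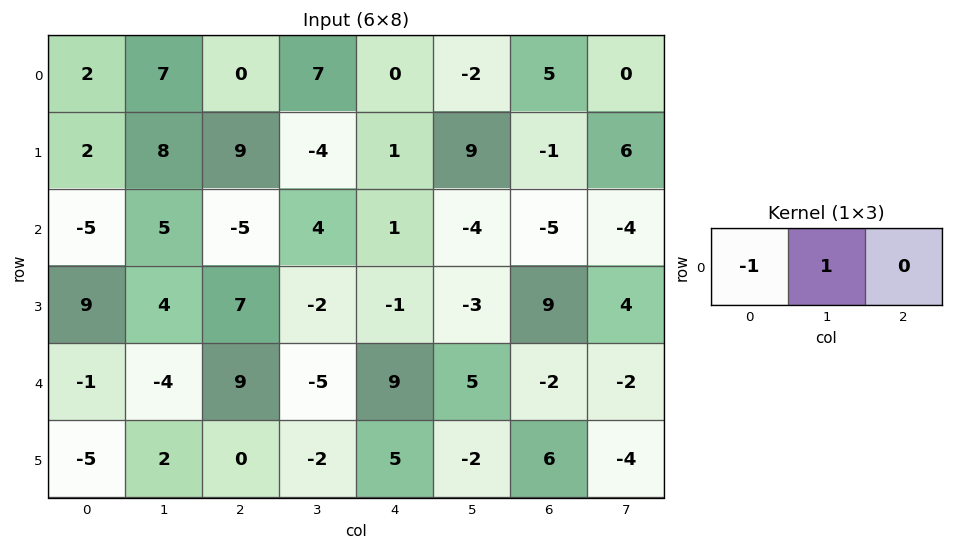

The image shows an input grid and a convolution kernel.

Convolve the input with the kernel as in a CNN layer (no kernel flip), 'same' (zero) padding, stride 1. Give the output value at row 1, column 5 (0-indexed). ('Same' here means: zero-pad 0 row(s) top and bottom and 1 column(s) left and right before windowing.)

The receptive field on the zero-padded input at this output position is [1 9 -1]. Elementwise product with the kernel and sum: 1·-1 + 9·1.

8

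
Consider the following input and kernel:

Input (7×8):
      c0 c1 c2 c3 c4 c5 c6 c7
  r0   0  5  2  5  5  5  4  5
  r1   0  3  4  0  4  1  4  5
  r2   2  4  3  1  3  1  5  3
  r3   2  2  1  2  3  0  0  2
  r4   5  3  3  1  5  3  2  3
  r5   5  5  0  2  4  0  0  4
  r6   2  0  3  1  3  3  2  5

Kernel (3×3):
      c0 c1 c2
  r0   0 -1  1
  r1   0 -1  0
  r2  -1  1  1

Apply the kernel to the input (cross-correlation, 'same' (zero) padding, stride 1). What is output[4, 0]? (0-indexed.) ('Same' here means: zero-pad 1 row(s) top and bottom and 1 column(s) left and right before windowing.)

The receptive field on the zero-padded input at this output position is [0 2 2 / 0 5 3 / 0 5 5]. Elementwise product with the kernel and sum: 2·-1 + 2·1 + 5·-1 + 0·-1 + 5·1 + 5·1.

5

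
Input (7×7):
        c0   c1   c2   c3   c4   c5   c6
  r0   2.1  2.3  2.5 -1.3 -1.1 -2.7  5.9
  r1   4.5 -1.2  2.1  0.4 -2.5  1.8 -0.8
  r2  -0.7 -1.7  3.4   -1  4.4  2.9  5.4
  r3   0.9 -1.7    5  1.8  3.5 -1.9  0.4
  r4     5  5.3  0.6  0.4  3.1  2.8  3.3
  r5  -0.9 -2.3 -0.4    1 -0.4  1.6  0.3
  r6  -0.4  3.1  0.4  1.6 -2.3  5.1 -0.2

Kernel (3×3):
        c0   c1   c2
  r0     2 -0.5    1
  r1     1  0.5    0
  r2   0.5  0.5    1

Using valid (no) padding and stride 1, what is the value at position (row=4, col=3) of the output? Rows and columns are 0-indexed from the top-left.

7.6

The receptive field on the input at this output position is [0.4 3.1 2.8 / 1 -0.4 1.6 / 1.6 -2.3 5.1]. Elementwise product with the kernel and sum: 0.4·2 + 3.1·-0.5 + 2.8·1 + 1·1 + -0.4·0.5 + 1.6·0.5 + -2.3·0.5 + 5.1·1.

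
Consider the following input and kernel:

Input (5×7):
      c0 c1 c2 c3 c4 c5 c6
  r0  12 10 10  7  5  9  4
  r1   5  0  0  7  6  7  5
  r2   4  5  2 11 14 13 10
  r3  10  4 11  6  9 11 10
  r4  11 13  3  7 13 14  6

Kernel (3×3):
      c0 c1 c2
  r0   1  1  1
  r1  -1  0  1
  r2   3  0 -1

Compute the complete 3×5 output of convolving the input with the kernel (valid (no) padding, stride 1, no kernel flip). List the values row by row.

Output[0,0]: The receptive field on the input at this output position is [12 10 10 / 5 0 0 / 4 5 2]. Elementwise product with the kernel and sum: 12·1 + 10·1 + 10·1 + 5·-1 + 0·1 + 4·3 + 2·-1.
Output[0,1]: The receptive field on the input at this output position is [10 10 7 / 0 0 7 / 5 2 11]. Elementwise product with the kernel and sum: 10·1 + 10·1 + 7·1 + 0·-1 + 7·1 + 5·3 + 11·-1.

37 38 20 41 49
22 19 49 29 31
42 52 21 50 71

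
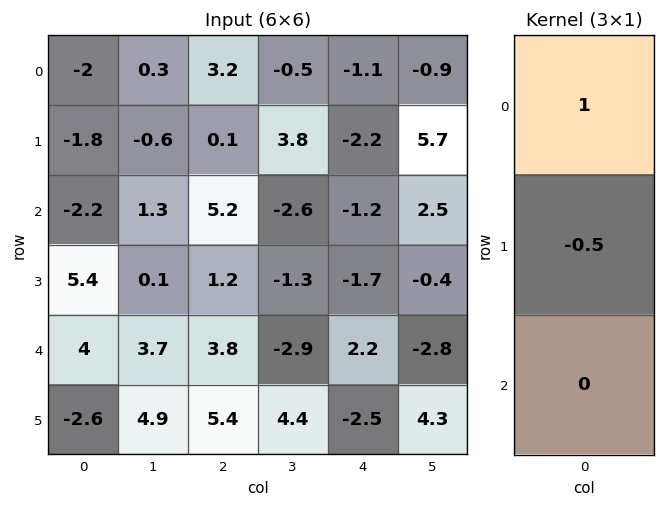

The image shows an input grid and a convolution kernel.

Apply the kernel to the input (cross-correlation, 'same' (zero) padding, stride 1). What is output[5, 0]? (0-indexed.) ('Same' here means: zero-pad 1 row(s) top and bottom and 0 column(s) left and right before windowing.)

The receptive field on the zero-padded input at this output position is [4 / -2.6 / 0]. Elementwise product with the kernel and sum: 4·1 + -2.6·-0.5.

5.3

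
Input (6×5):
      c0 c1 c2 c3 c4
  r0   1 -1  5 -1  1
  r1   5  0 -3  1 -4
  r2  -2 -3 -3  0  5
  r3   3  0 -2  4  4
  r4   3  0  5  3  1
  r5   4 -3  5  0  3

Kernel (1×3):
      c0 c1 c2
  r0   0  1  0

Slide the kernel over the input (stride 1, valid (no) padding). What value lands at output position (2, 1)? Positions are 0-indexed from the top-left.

The receptive field on the input at this output position is [-3 -3 0]. Elementwise product with the kernel and sum: -3·1.

-3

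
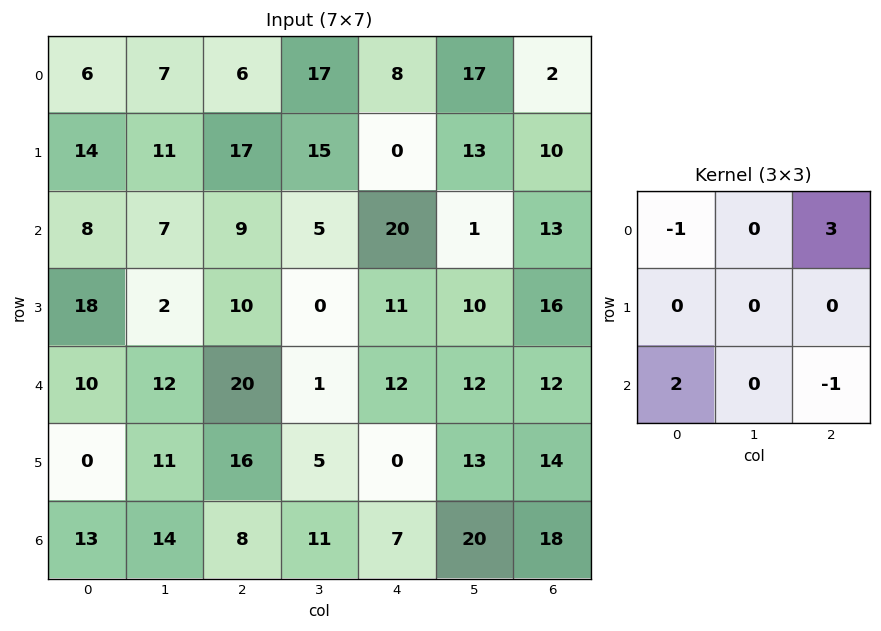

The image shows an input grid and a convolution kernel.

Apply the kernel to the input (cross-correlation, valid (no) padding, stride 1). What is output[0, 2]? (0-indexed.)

The receptive field on the input at this output position is [6 17 8 / 17 15 0 / 9 5 20]. Elementwise product with the kernel and sum: 6·-1 + 8·3 + 9·2 + 20·-1.

16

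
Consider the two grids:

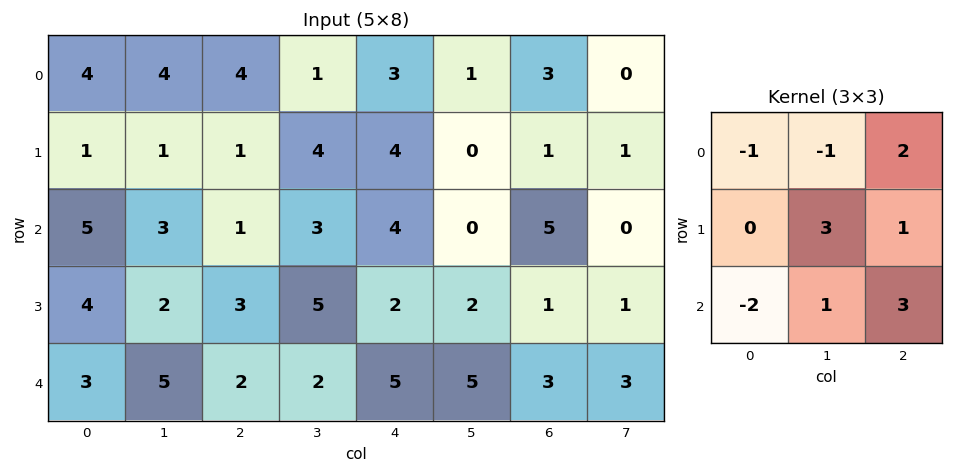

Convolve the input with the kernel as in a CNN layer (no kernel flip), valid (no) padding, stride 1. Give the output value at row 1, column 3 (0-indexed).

The receptive field on the input at this output position is [4 4 0 / 3 4 0 / 5 2 2]. Elementwise product with the kernel and sum: 4·-1 + 4·-1 + 0·2 + 4·3 + 0·1 + 5·-2 + 2·1 + 2·3.

2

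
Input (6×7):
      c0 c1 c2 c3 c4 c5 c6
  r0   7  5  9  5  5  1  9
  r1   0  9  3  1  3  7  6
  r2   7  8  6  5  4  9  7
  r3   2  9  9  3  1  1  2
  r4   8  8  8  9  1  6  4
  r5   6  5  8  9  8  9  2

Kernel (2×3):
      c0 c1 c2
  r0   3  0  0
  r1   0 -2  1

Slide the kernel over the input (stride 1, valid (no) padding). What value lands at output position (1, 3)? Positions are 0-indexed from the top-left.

The receptive field on the input at this output position is [1 3 7 / 5 4 9]. Elementwise product with the kernel and sum: 1·3 + 4·-2 + 9·1.

4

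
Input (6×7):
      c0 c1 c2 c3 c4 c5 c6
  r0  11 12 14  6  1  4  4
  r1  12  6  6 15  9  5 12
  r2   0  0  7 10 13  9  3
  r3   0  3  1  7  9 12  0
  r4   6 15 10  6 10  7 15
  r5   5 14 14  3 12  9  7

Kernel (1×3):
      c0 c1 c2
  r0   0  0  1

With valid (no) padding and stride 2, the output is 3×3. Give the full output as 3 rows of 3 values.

14 1 4
7 13 3
10 10 15

Output[0,0]: The receptive field on the input at this output position is [11 12 14]. Elementwise product with the kernel and sum: 14·1.
Output[0,1]: The receptive field on the input at this output position is [14 6 1]. Elementwise product with the kernel and sum: 1·1.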